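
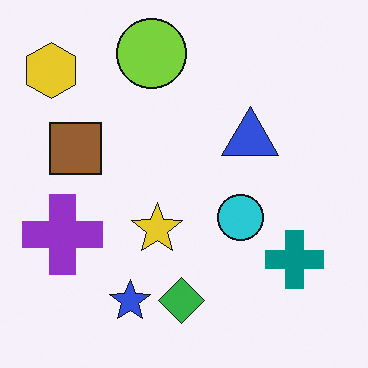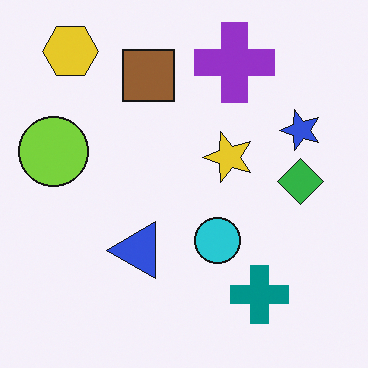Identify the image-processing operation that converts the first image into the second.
The transformation is: transposed (reflected across the top-left ↔ bottom-right diagonal).

Shapes have swapped their row and column positions — what was in the top-right is now in the bottom-left — a diagonal reflection.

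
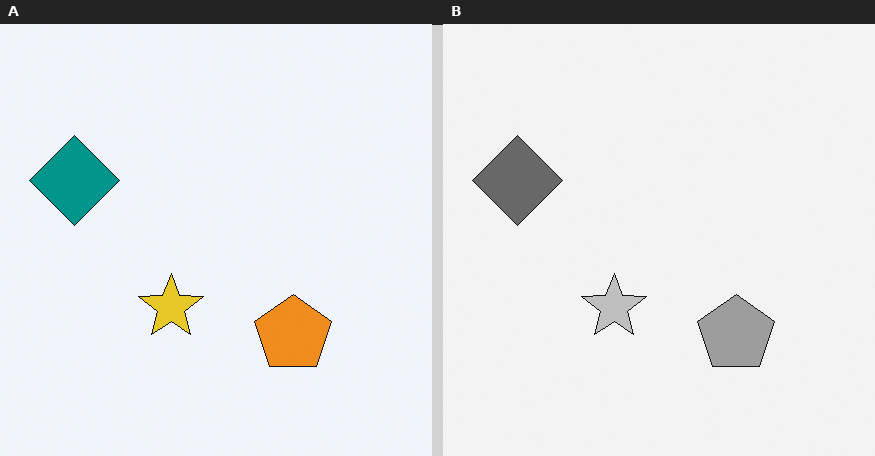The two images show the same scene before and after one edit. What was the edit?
The right (B) image is the left (A) converted to grayscale.

All color is removed — every shape is now a shade of grey.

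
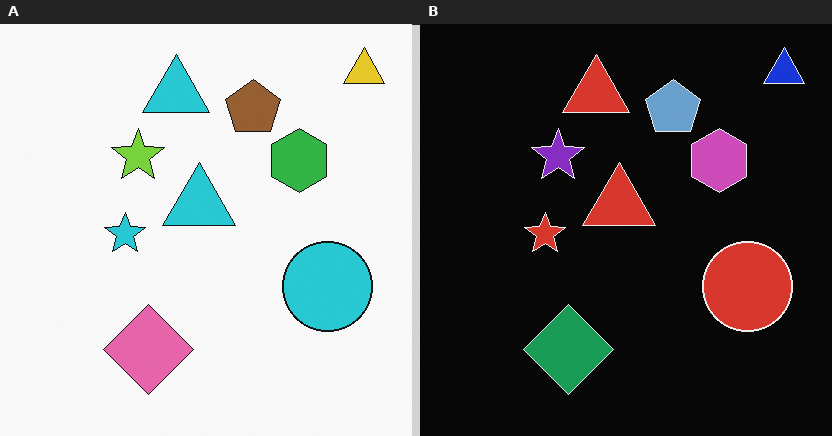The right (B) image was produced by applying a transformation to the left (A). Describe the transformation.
The image was color-inverted (negative).

The light background has become dark and every shape's color is its complement — a photographic negative.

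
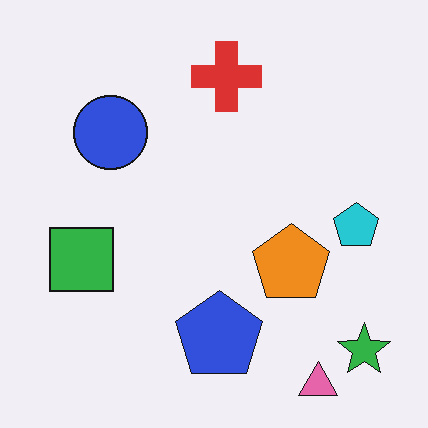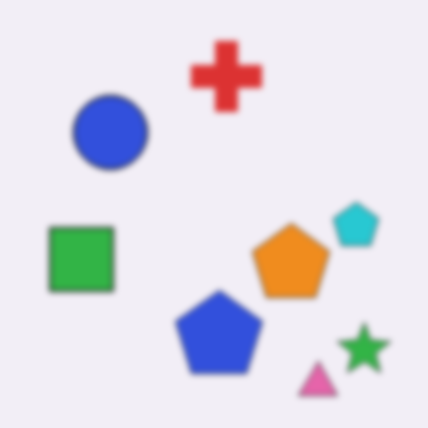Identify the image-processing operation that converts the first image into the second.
The image was moderately blurred.

Shape edges and outlines are uniformly softened across the whole image.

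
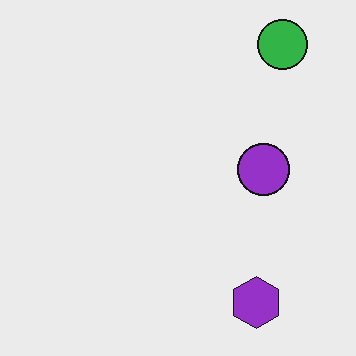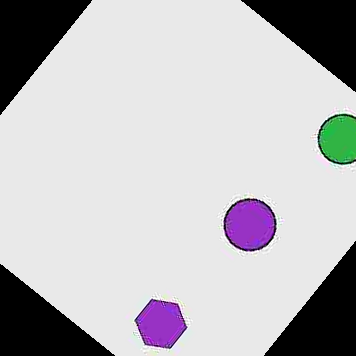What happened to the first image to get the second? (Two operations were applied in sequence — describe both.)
This is the original image degraded with heavy JPEG compression, then rotated clockwise by a large amount — several tens of degrees.

Blocky 8×8 compression artifacts appear around shape edges and the flat background shows ringing — characteristic JPEG degradation. Every shape is tilted by the same angle and the image corners show triangular fill wedges — a whole-image rotation by a non-right angle.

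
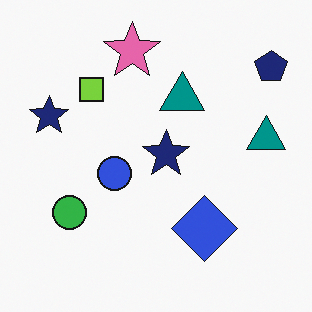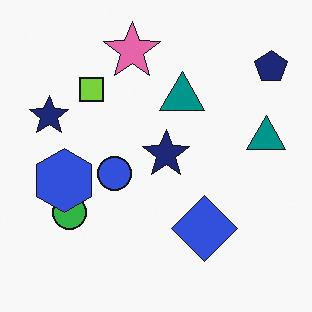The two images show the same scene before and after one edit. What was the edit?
The transformation is: overlaid with an additional blue hexagon.

A blue hexagon appears in the second image that is absent from the first.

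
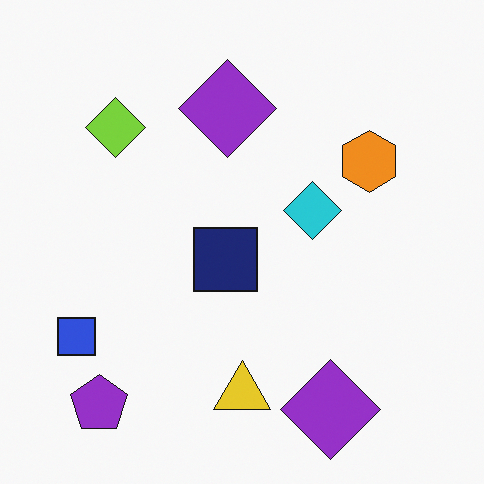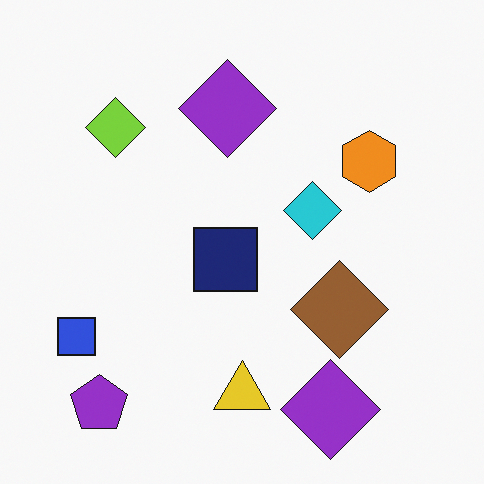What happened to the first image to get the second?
Overlaid with an additional brown diamond.

A brown diamond appears in the second image that is absent from the first.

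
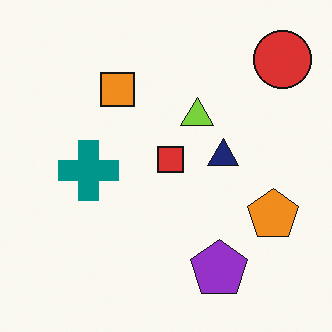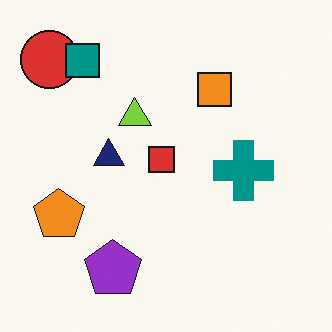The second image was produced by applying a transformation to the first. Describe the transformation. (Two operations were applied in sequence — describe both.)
It was flipped horizontally (left ↔ right), then overlaid with an additional teal square.

The red circle is in the top-right of the first image and the top-left of the second — shapes on opposite sides of the vertical midline have swapped in a mirror flip. A teal square appears in the second image that is absent from the first.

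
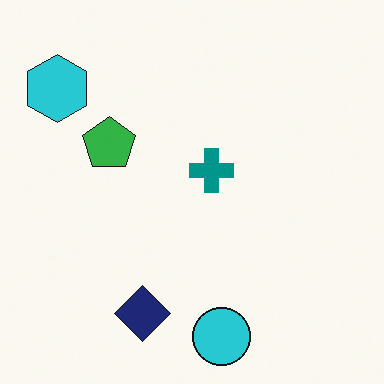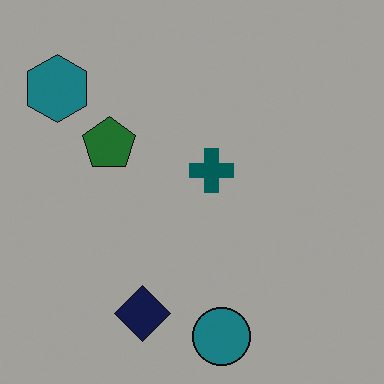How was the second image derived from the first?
The transformation is: darkened a lot.

Every pixel — background and shapes alike — is uniformly darkened.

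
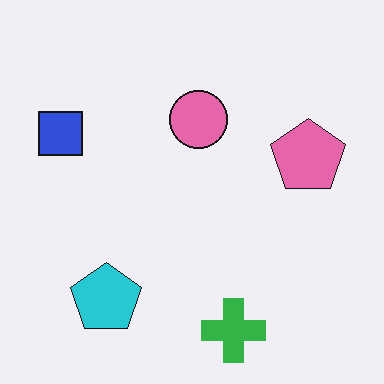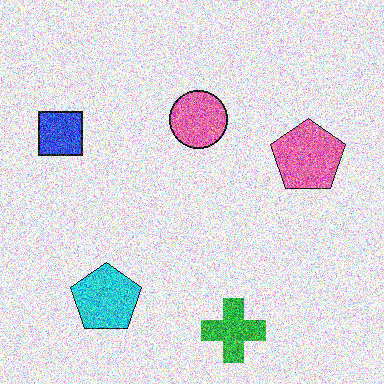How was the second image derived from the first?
This is the original image degraded with heavy additive noise.

Random speckle covers the whole image, including the flat background.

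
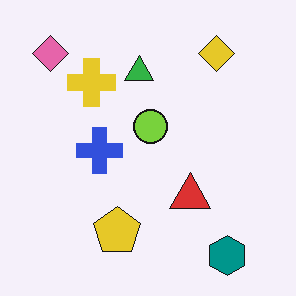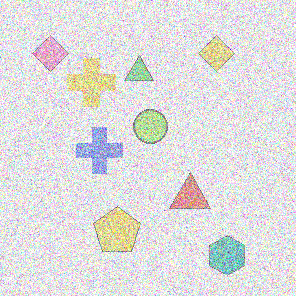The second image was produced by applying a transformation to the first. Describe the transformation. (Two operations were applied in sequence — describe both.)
It was washed out (contrast reduced), then degraded with strong gaussian noise.

Tones are pushed toward mid-grey across the whole image — a global contrast change. Random speckle covers the whole image, including the flat background.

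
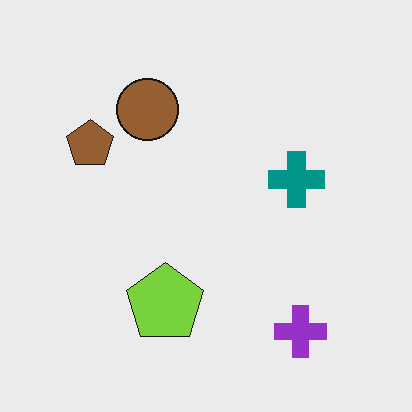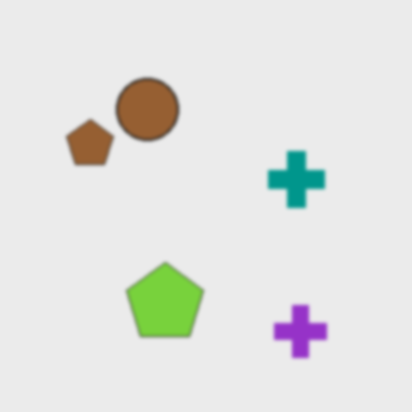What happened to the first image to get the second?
This is the original image lightly blurred.

Shape edges and outlines are uniformly softened across the whole image.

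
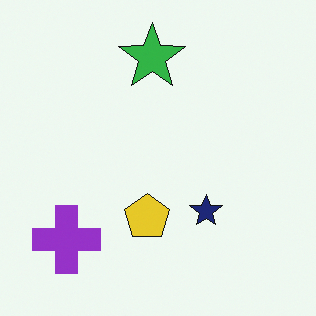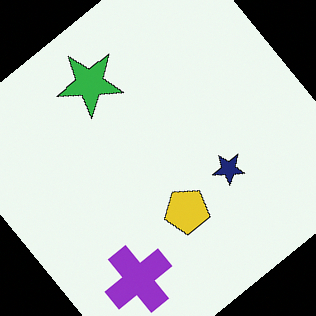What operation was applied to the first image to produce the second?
Rotated counter-clockwise by a large amount — several tens of degrees.

Every shape is tilted by the same angle and the image corners show triangular fill wedges — a whole-image rotation by a non-right angle.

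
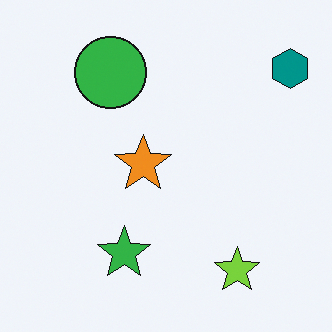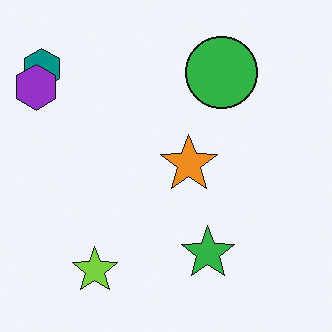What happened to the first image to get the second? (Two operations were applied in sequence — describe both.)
This is the original image flipped horizontally (left ↔ right), then overlaid with an additional purple hexagon.

The teal hexagon is in the top-right of the first image and the top-left of the second — shapes on opposite sides of the vertical midline have swapped in a mirror flip. A purple hexagon appears in the second image that is absent from the first.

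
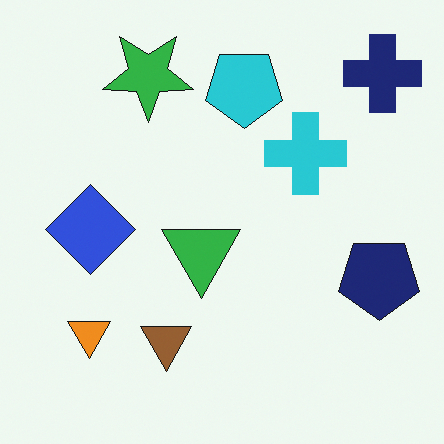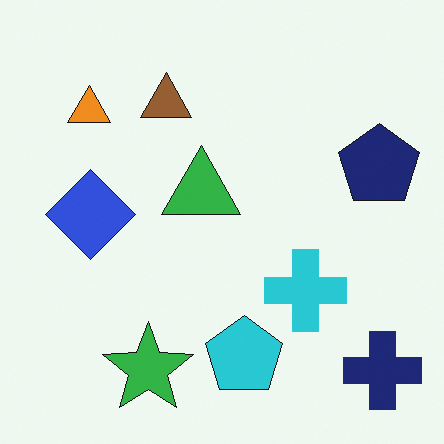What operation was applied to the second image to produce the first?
It was flipped vertically (top ↔ bottom).

The navy cross is in the bottom-right of the second image and the top-right of the first — shapes on opposite sides of the horizontal midline have swapped in a mirror flip.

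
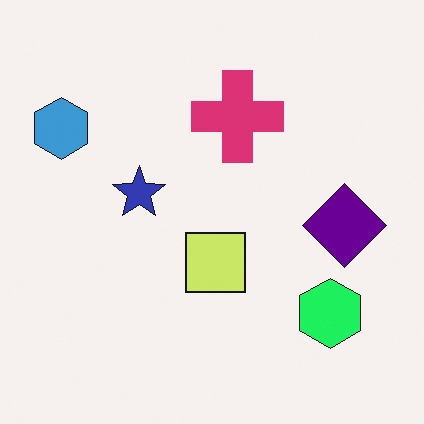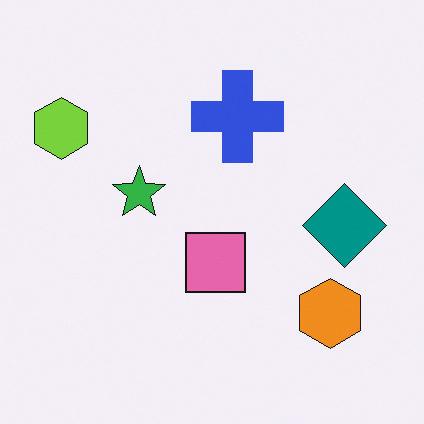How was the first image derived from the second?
This is the original image hue-shifted by a moderate amount.

Every shape's color has rotated by the same amount around the hue wheel — a uniform hue shift.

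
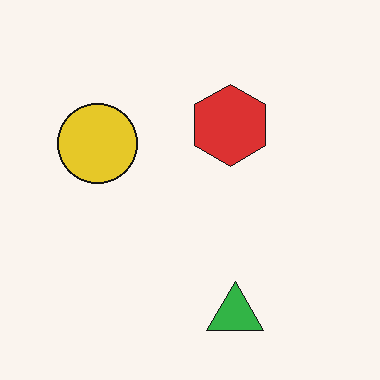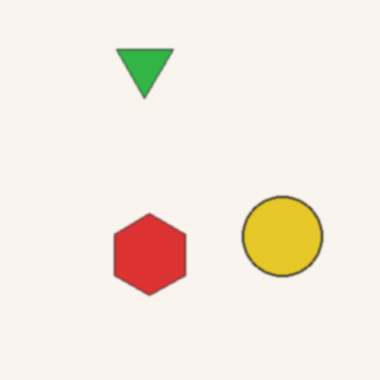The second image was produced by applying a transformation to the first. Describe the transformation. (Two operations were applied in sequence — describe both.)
This is the original image rotated 180°, then lightly blurred.

The green triangle sits in the bottom of the first image and the top of the second — consistent with a whole-image 180° rotation. Shape edges and outlines are uniformly softened across the whole image.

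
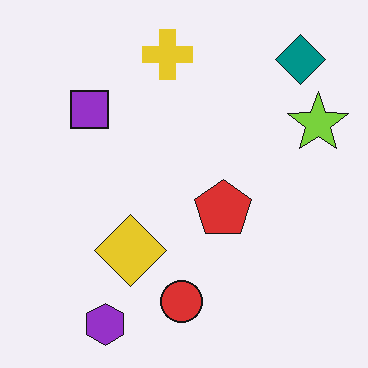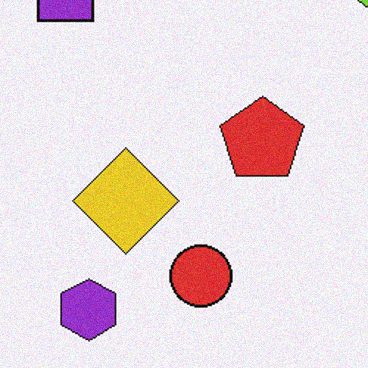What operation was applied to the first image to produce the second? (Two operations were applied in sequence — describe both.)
The image was cropped slightly and scaled back up, then degraded with a light layer of grain.

The visible shapes are larger and the field of view is narrower; shapes near the original edges may be partly or wholly outside the frame — a crop-and-rescale. Random speckle covers the whole image, including the flat background.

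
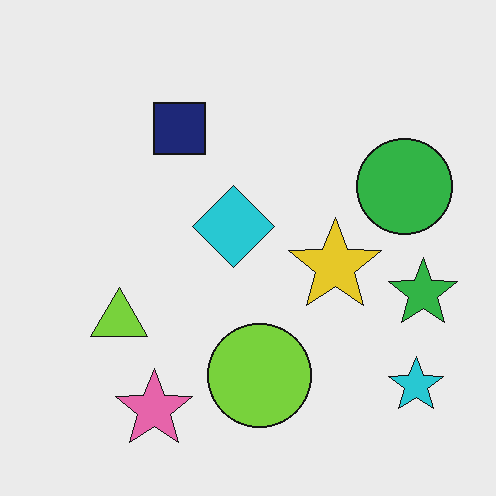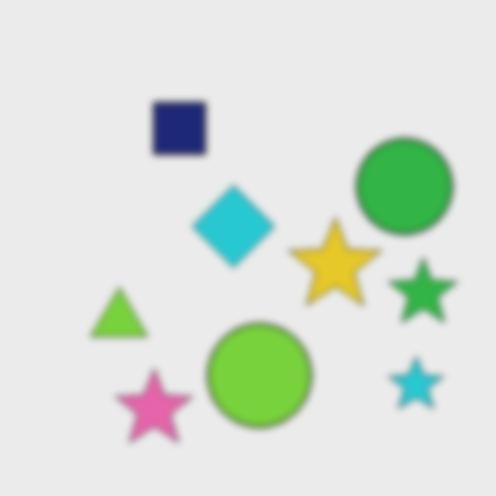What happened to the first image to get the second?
Moderately blurred.

Shape edges and outlines are uniformly softened across the whole image.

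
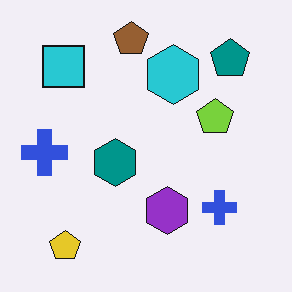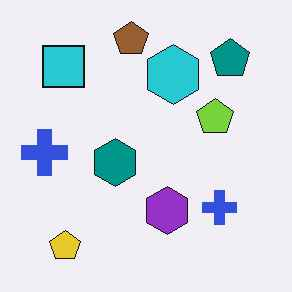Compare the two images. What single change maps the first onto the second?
This is the original image JPEG-compressed with visible artifacts.

Blocky 8×8 compression artifacts appear around shape edges and the flat background shows ringing — characteristic JPEG degradation.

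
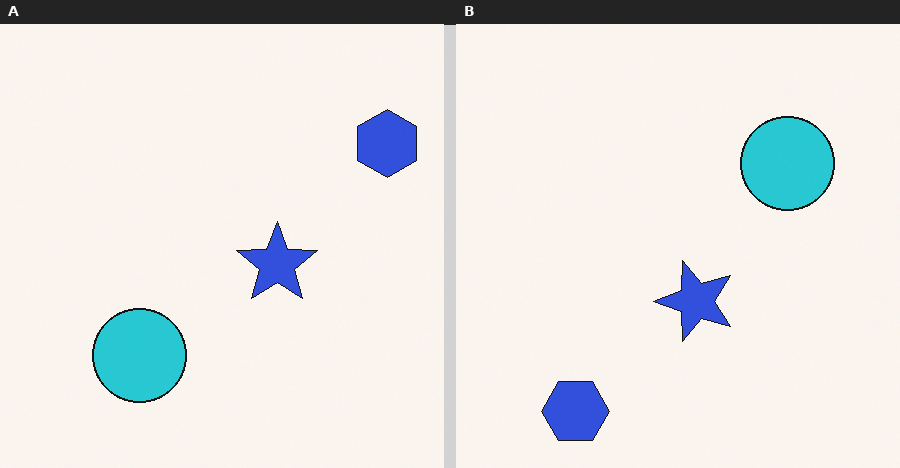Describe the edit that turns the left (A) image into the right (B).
It was transposed (reflected across the top-left ↔ bottom-right diagonal).

Shapes have swapped their row and column positions — what was in the top-right is now in the bottom-left — a diagonal reflection.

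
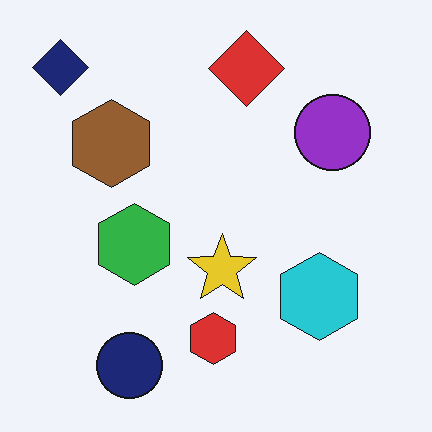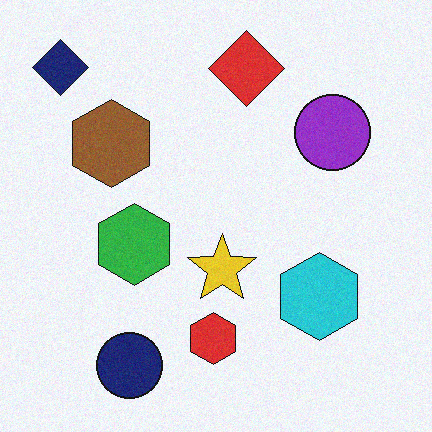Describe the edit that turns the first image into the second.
Degraded with a light layer of grain.

Random speckle covers the whole image, including the flat background.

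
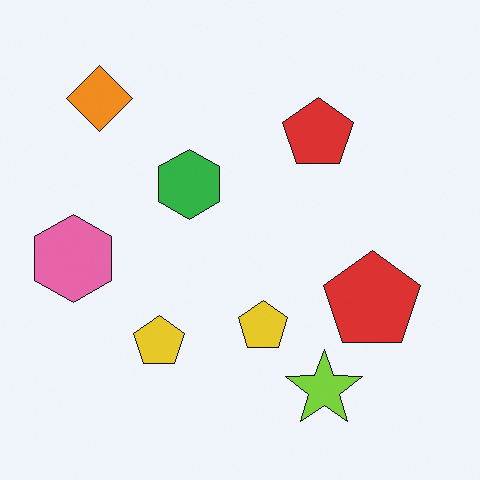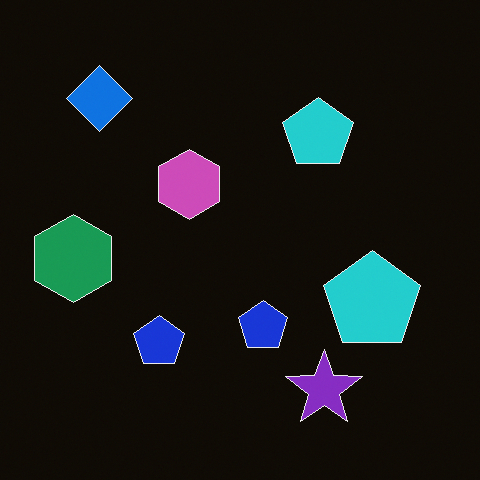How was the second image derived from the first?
Color-inverted (negative).

The light background has become dark and every shape's color is its complement — a photographic negative.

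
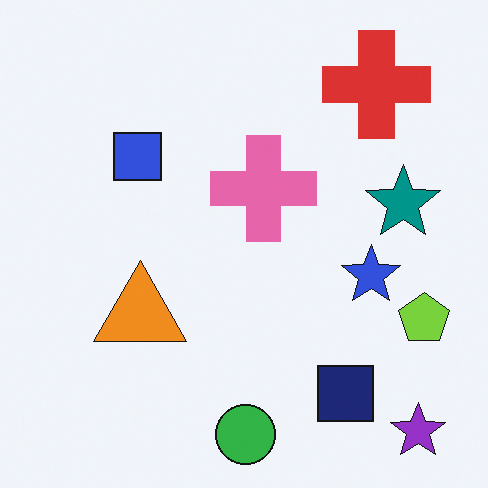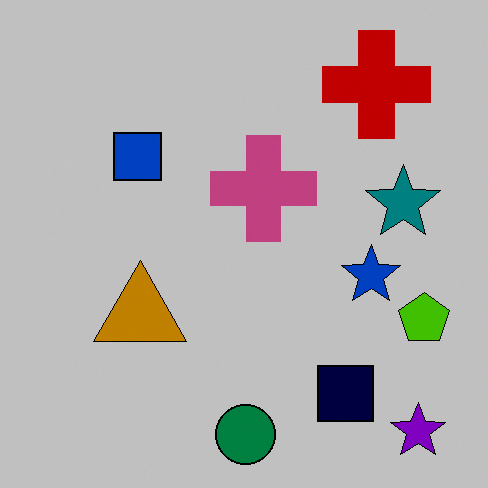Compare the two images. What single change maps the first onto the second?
It was heavily posterized to just a handful of flat colors.

Each flat color has snapped to a coarser quantized level — most visibly, the near-white background has dropped to a flat grey.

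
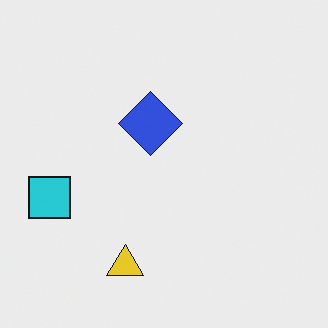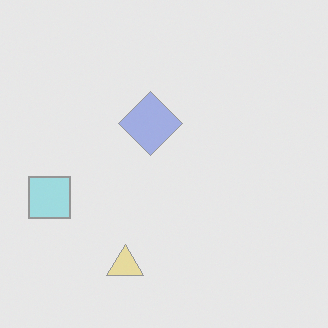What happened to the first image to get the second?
This is the original image washed out (contrast reduced).

Tones are pushed toward mid-grey across the whole image — a global contrast change.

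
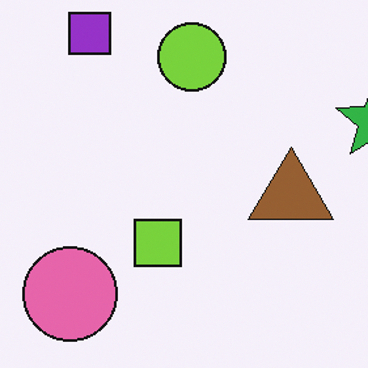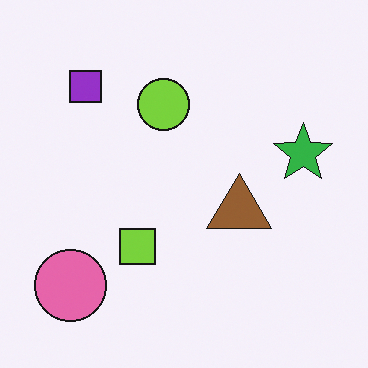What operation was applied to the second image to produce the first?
Cropped to a modestly smaller region and rescaled.

The visible shapes are larger and the field of view is narrower; shapes near the original edges may be partly or wholly outside the frame — a crop-and-rescale.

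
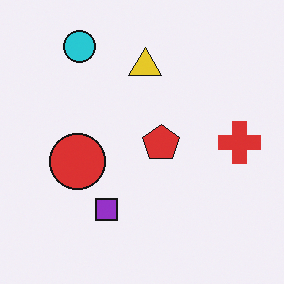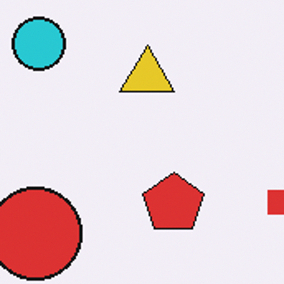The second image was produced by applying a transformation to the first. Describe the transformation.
The image was cropped tightly and scaled back up.

The visible shapes are larger and the field of view is narrower; shapes near the original edges may be partly or wholly outside the frame — a crop-and-rescale.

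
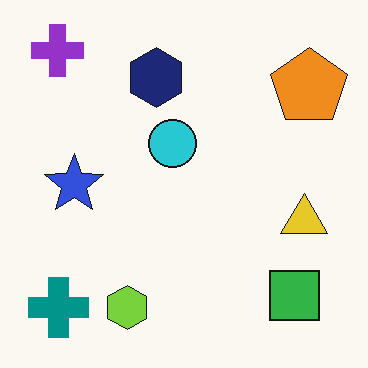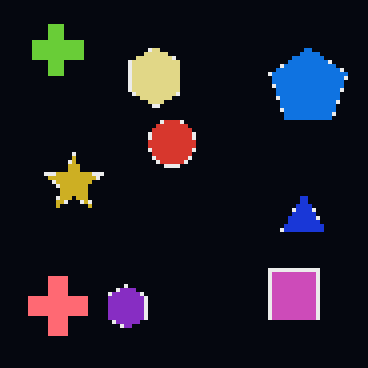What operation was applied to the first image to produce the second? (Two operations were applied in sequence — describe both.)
The transformation is: color-inverted (negative), then mildly pixelated.

The light background has become dark and every shape's color is its complement — a photographic negative. Shapes are reduced to large square blocks; fine edges and outlines are lost — a downscale-then-upscale (mosaic) effect.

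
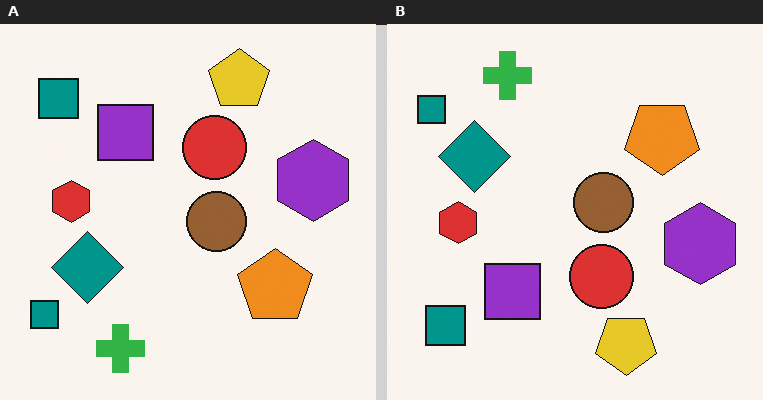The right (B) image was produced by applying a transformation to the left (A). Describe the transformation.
The image was flipped vertically (top ↔ bottom).

The green cross is in the bottom-left of the left (A) image and the top-left of the right (B) — shapes on opposite sides of the horizontal midline have swapped in a mirror flip.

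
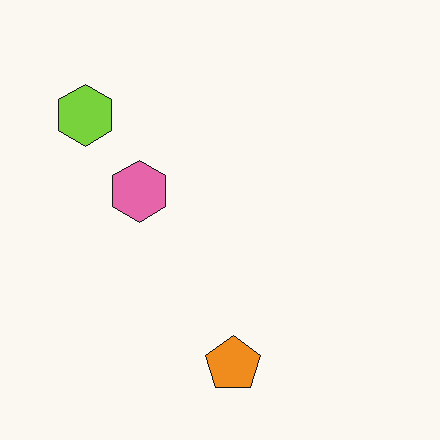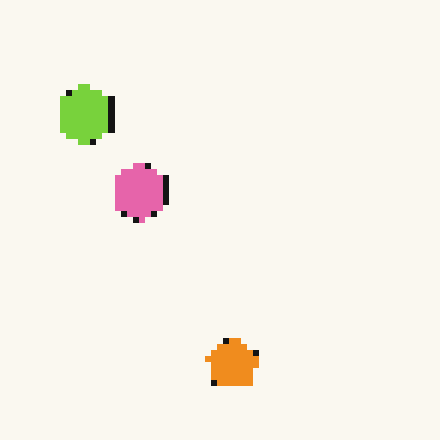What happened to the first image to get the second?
This is the original image moderately pixelated.

Shapes are reduced to large square blocks; fine edges and outlines are lost — a downscale-then-upscale (mosaic) effect.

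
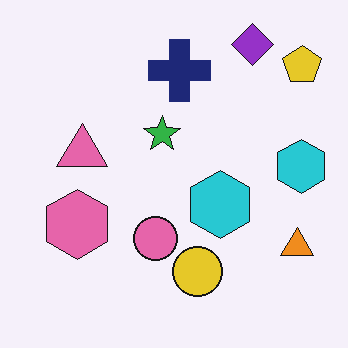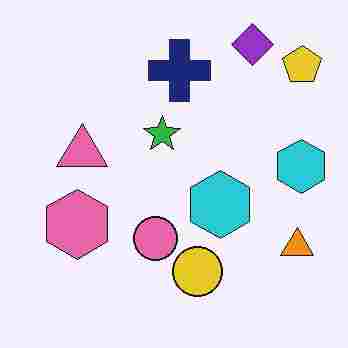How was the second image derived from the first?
Degraded with heavy JPEG compression.

Blocky 8×8 compression artifacts appear around shape edges and the flat background shows ringing — characteristic JPEG degradation.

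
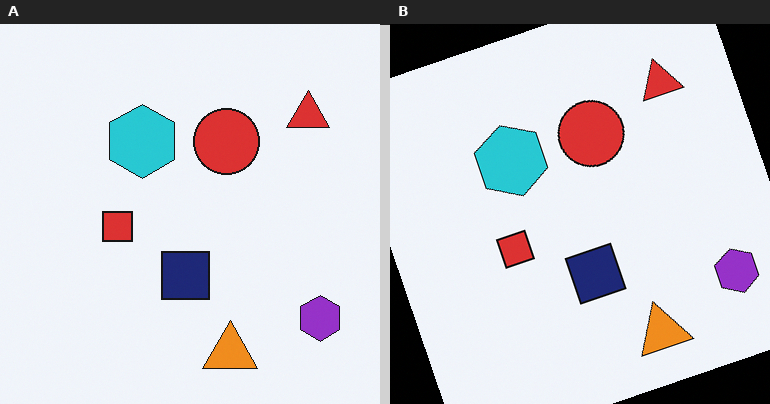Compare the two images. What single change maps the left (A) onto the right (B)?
The image was rotated counter-clockwise by a clearly visible amount.

Every shape is tilted by the same angle and the image corners show triangular fill wedges — a whole-image rotation by a non-right angle.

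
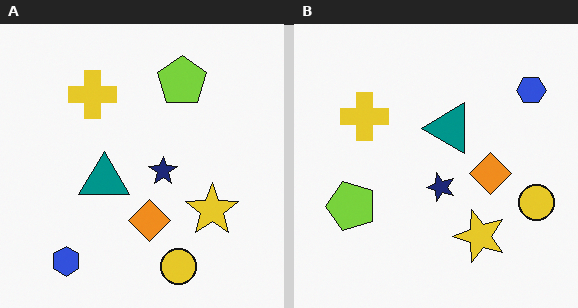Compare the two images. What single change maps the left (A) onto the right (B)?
It was transposed (reflected across the top-left ↔ bottom-right diagonal).

Shapes have swapped their row and column positions — what was in the top-right is now in the bottom-left — a diagonal reflection.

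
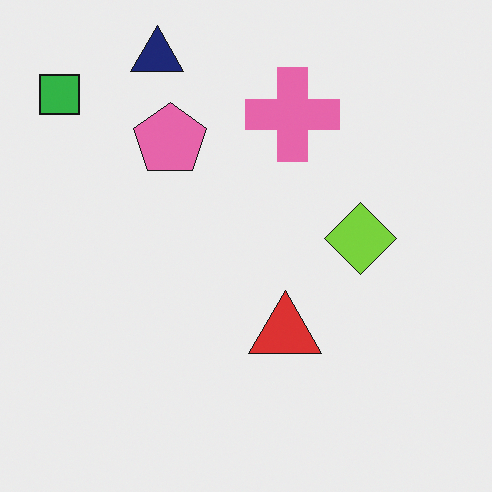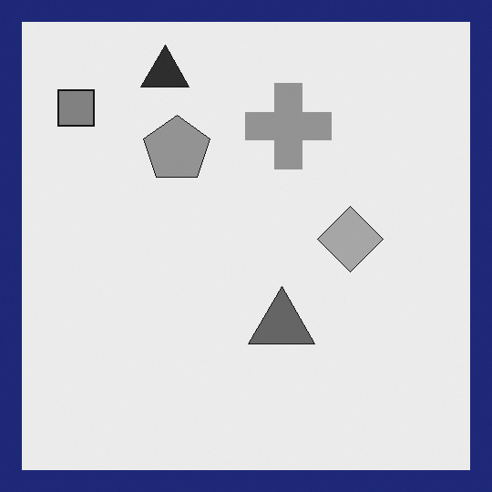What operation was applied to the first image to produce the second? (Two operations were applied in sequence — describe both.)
Converted to grayscale, then framed with a navy border.

All color is removed — every shape is now a shade of grey. A solid navy frame runs around the edge of the second image, with the content slightly shrunk inside it.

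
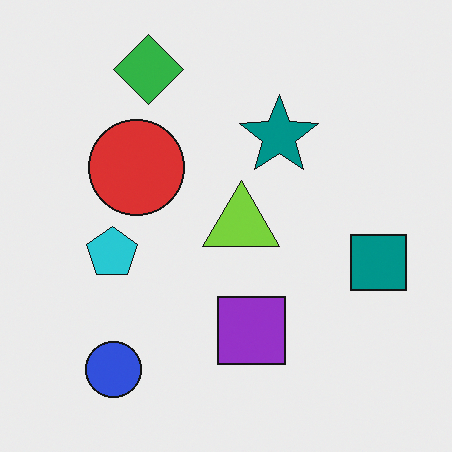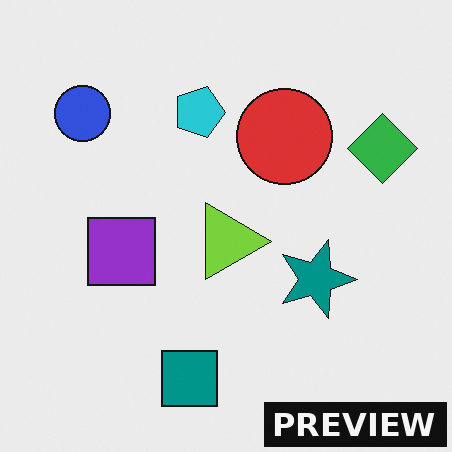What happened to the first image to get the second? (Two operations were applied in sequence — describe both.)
This is the original image rotated 90° clockwise, then watermarked with the text "PREVIEW" in the lower-right corner.

The blue circle sits in the bottom-left of the first image and the top-left of the second — consistent with a whole-image 90° clockwise rotation. A dark label reading "PREVIEW" appears in the lower-right corner.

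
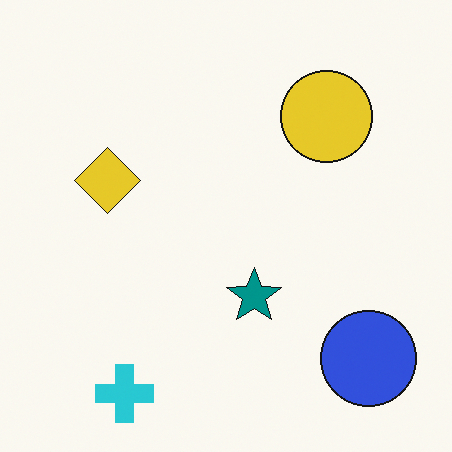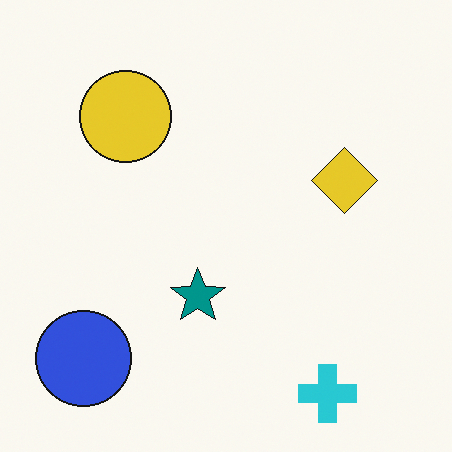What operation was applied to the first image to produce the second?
The second image is the first flipped horizontally (left ↔ right).

The blue circle is in the bottom-right of the first image and the bottom-left of the second — shapes on opposite sides of the vertical midline have swapped in a mirror flip.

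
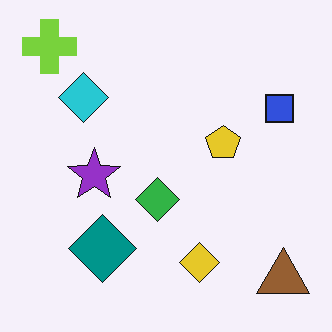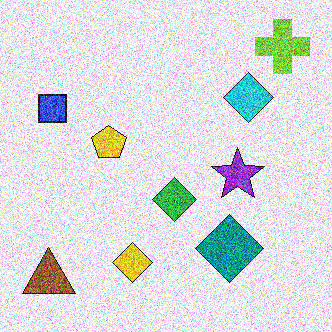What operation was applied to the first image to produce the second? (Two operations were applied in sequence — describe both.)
Degraded with a thick layer of grain, then flipped horizontally (left ↔ right).

Random speckle covers the whole image, including the flat background. The lime cross is in the top-left of the first image and the top-right of the second — shapes on opposite sides of the vertical midline have swapped in a mirror flip.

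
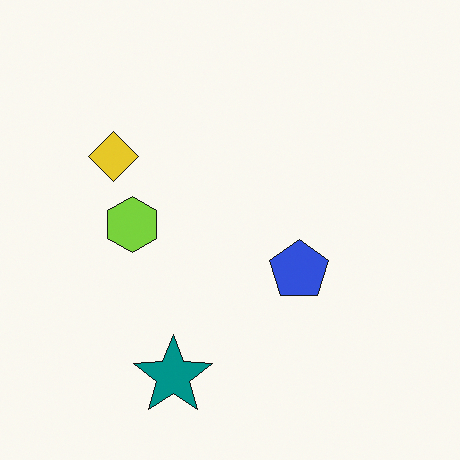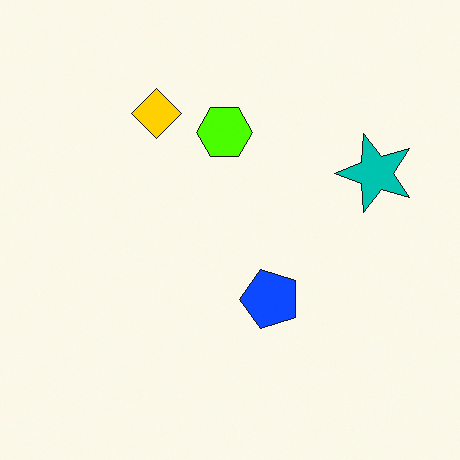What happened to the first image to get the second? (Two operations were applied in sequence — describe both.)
The image was made much more vivid (saturation change), then transposed (reflected across the top-left ↔ bottom-right diagonal).

All colors are more vivid — a global saturation change. Shapes have swapped their row and column positions — what was in the top-right is now in the bottom-left — a diagonal reflection.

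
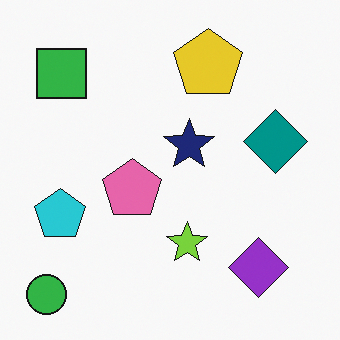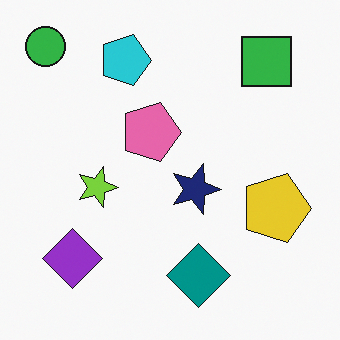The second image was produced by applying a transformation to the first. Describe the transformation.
The transformation is: rotated 90° clockwise.

The green circle sits in the bottom-left of the first image and the top-left of the second — consistent with a whole-image 90° clockwise rotation.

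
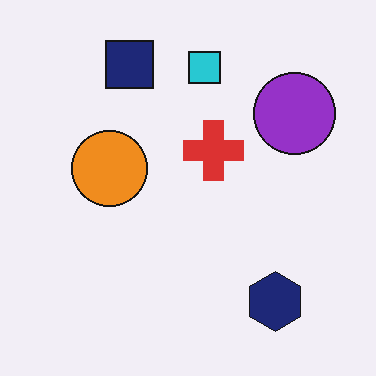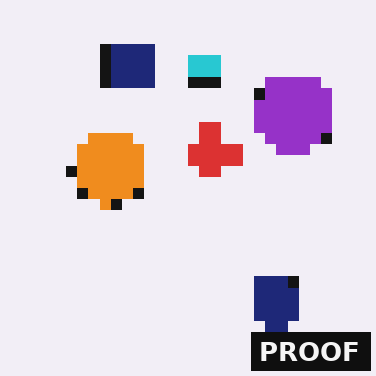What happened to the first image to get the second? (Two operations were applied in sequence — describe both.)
The second image is the first heavily pixelated into large blocks, then watermarked with the text "PROOF" in the lower-right corner.

Shapes are reduced to large square blocks; fine edges and outlines are lost — a downscale-then-upscale (mosaic) effect. A dark label reading "PROOF" appears in the lower-right corner.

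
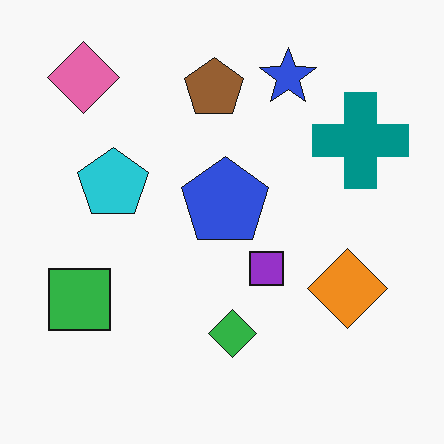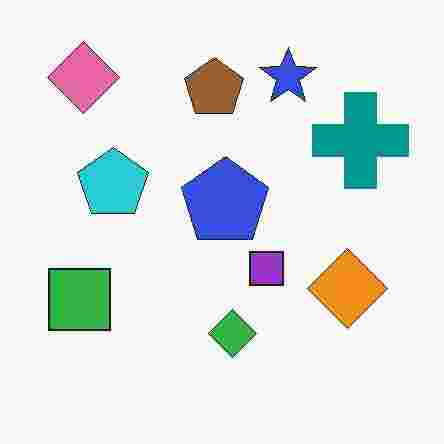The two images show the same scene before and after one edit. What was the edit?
The second image is the first heavily JPEG-compressed with obvious blocking artifacts.

Blocky 8×8 compression artifacts appear around shape edges and the flat background shows ringing — characteristic JPEG degradation.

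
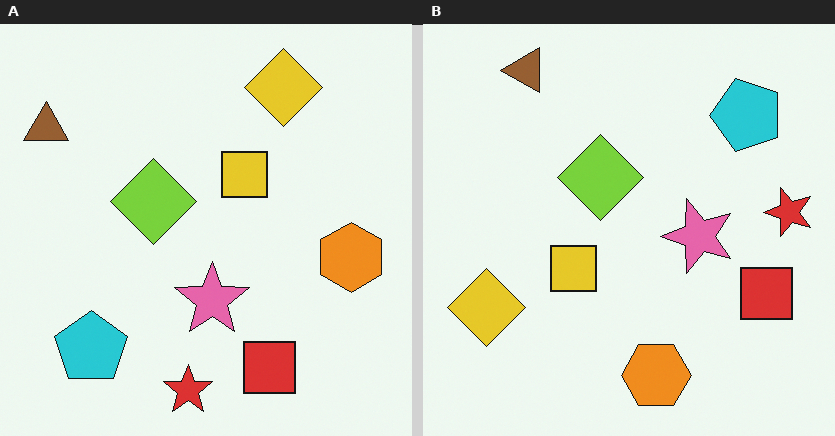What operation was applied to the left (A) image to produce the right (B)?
It was transposed (reflected across the top-left ↔ bottom-right diagonal).

Shapes have swapped their row and column positions — what was in the top-right is now in the bottom-left — a diagonal reflection.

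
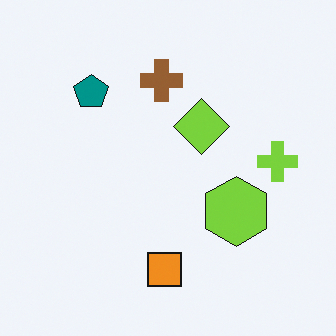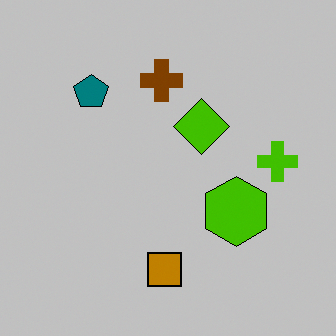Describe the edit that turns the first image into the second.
The second image is the first heavily posterized to just a handful of flat colors.

Each flat color has snapped to a coarser quantized level — most visibly, the near-white background has dropped to a flat grey.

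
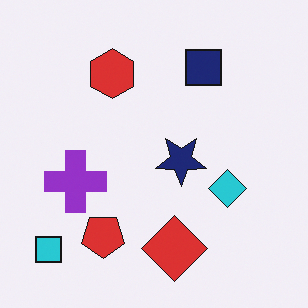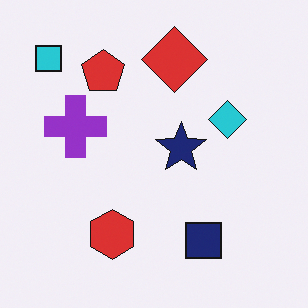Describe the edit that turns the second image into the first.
The image was flipped vertically (top ↔ bottom).

The cyan square is in the top-left of the second image and the bottom-left of the first — shapes on opposite sides of the horizontal midline have swapped in a mirror flip.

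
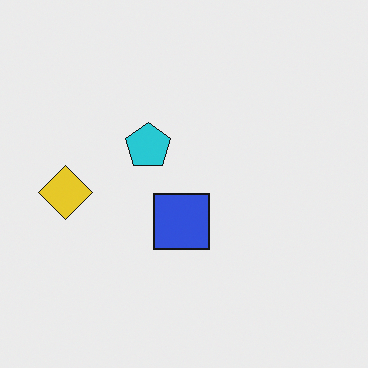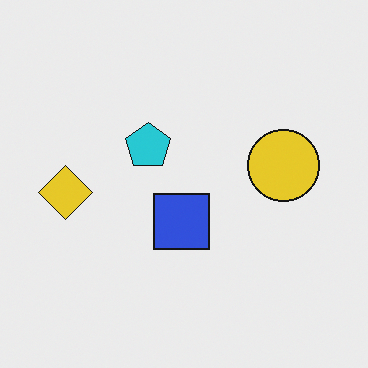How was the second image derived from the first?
The second image is the first overlaid with an additional yellow circle.

A yellow circle appears in the second image that is absent from the first.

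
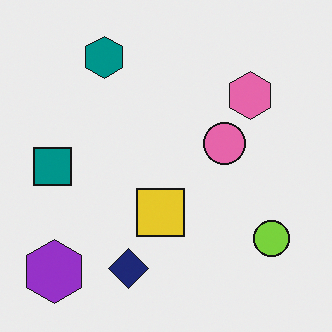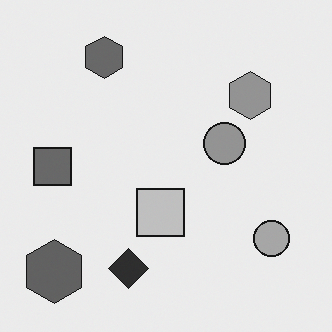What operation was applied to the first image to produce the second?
It was converted to grayscale.

All color is removed — every shape is now a shade of grey.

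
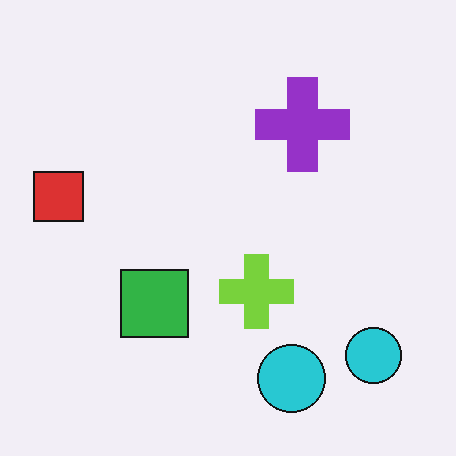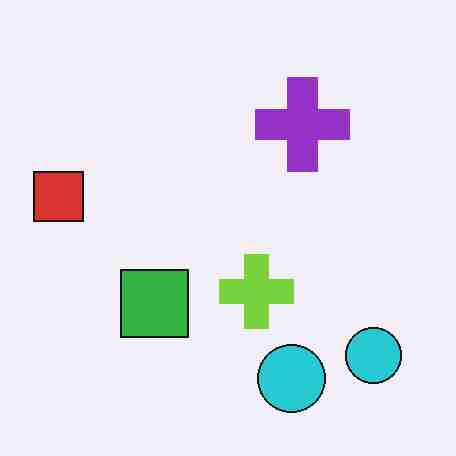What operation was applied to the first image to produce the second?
It was heavily JPEG-compressed with obvious blocking artifacts.

Blocky 8×8 compression artifacts appear around shape edges and the flat background shows ringing — characteristic JPEG degradation.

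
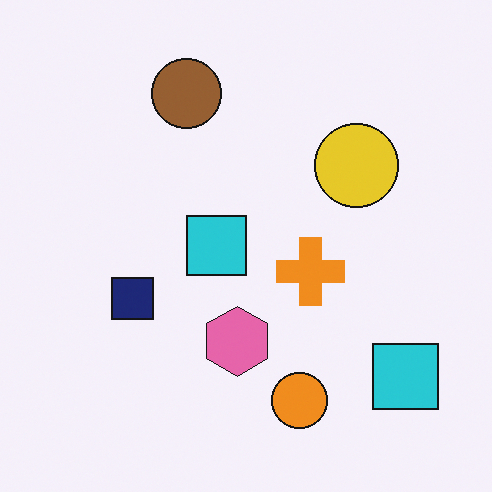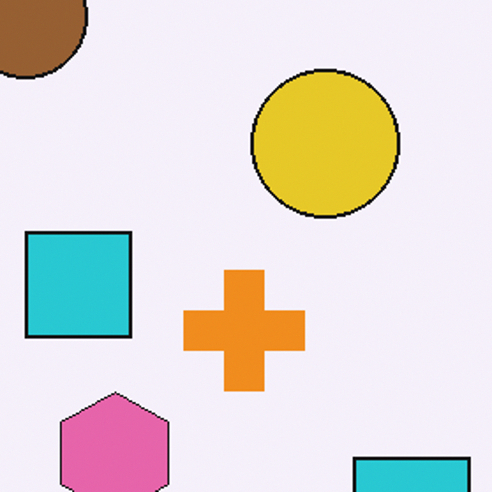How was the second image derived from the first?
The second image is the first cropped to a noticeably smaller region and rescaled.

The visible shapes are larger and the field of view is narrower; shapes near the original edges may be partly or wholly outside the frame — a crop-and-rescale.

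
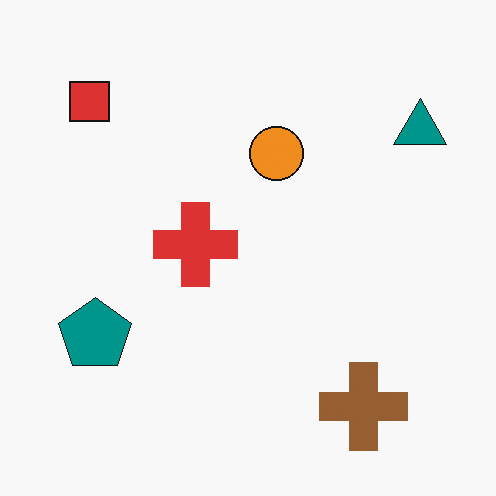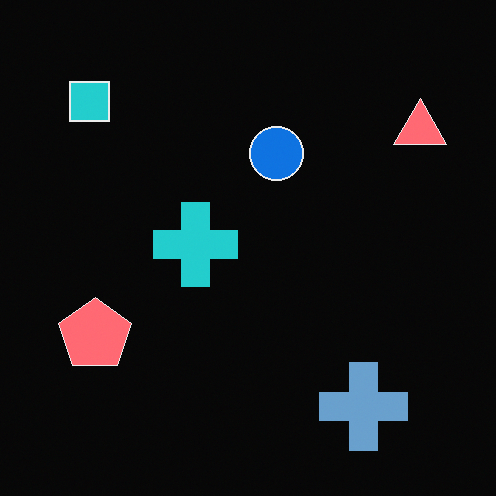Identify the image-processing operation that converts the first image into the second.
The transformation is: color-inverted (negative).

The light background has become dark and every shape's color is its complement — a photographic negative.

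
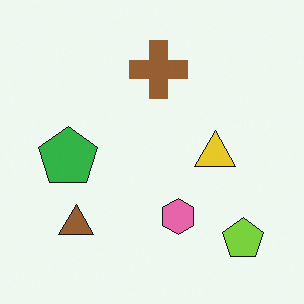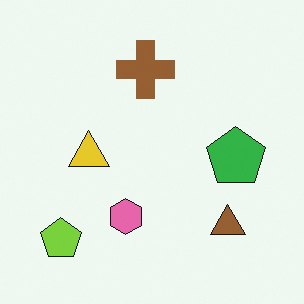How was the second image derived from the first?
It was flipped horizontally (left ↔ right).

The lime pentagon is in the bottom-right of the first image and the bottom-left of the second — shapes on opposite sides of the vertical midline have swapped in a mirror flip.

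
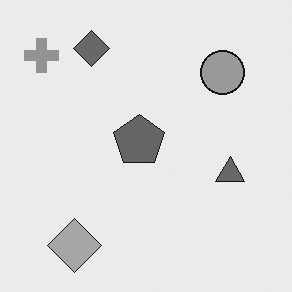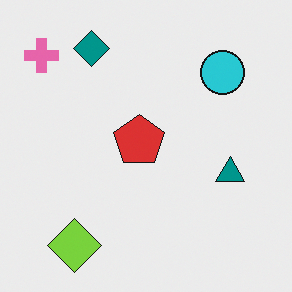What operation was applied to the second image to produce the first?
This is the original image converted to grayscale.

All color is removed — every shape is now a shade of grey.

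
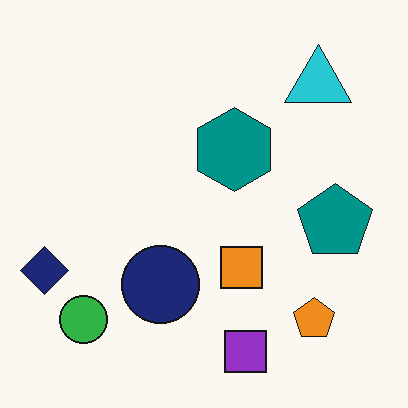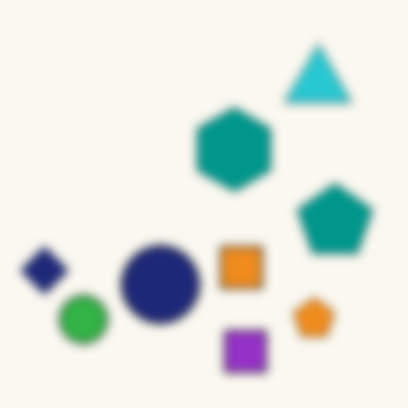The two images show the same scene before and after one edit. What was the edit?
It was moderately blurred.

Shape edges and outlines are uniformly softened across the whole image.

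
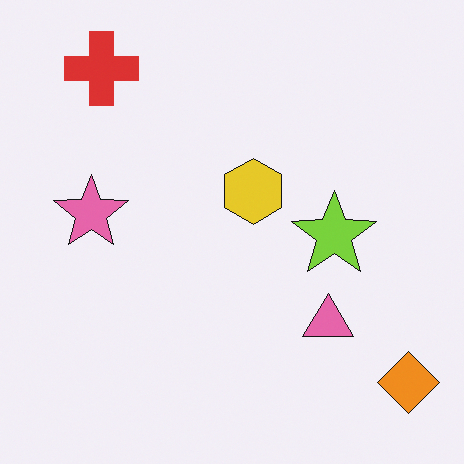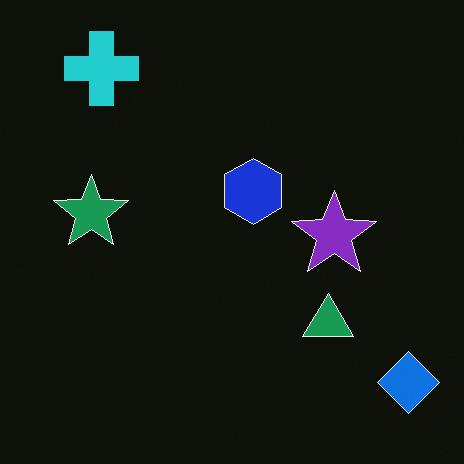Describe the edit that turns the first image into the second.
Color-inverted (negative).

The light background has become dark and every shape's color is its complement — a photographic negative.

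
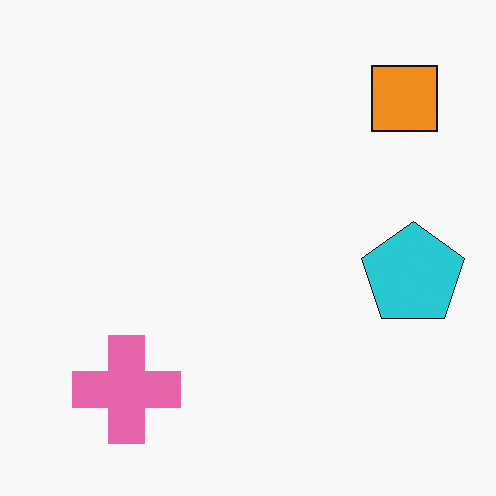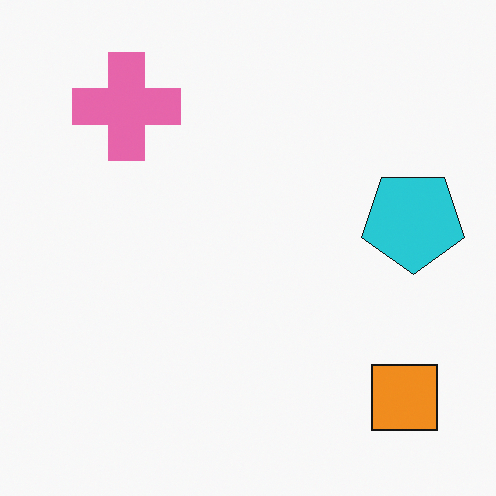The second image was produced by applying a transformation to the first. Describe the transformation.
Flipped vertically (top ↔ bottom).

The orange square is in the top-right of the first image and the bottom-right of the second — shapes on opposite sides of the horizontal midline have swapped in a mirror flip.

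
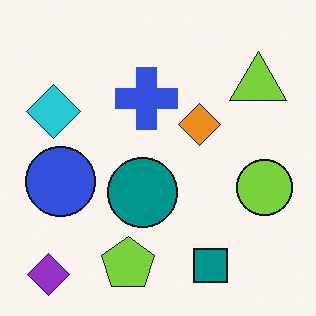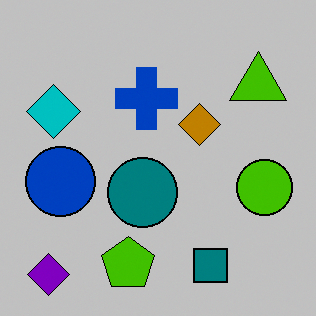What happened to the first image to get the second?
Aggressively posterized.

Each flat color has snapped to a coarser quantized level — most visibly, the near-white background has dropped to a flat grey.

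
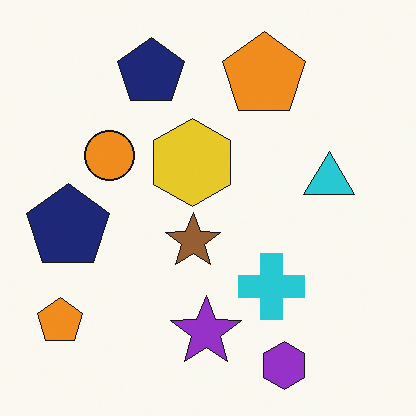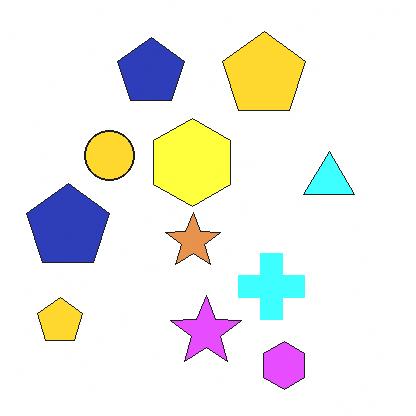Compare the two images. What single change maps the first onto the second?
Noticeably brightened.

Every pixel — background and shapes alike — is uniformly brightened.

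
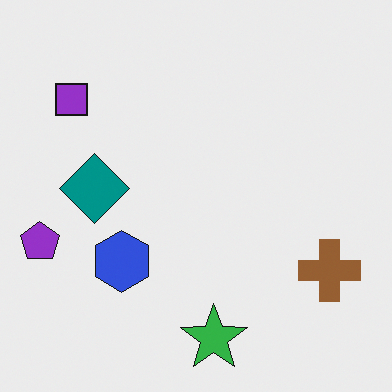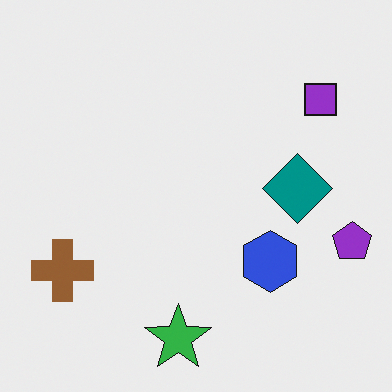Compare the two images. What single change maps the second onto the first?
It was flipped horizontally (left ↔ right).

The purple pentagon is in the right of the second image and the left of the first — shapes on opposite sides of the vertical midline have swapped in a mirror flip.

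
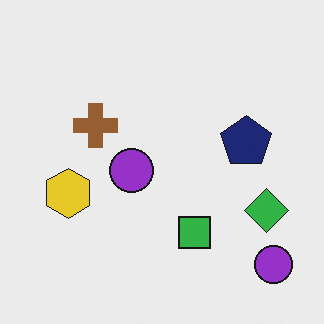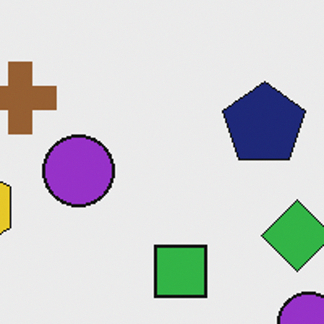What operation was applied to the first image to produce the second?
Cropped to a noticeably smaller region and rescaled.

The visible shapes are larger and the field of view is narrower; shapes near the original edges may be partly or wholly outside the frame — a crop-and-rescale.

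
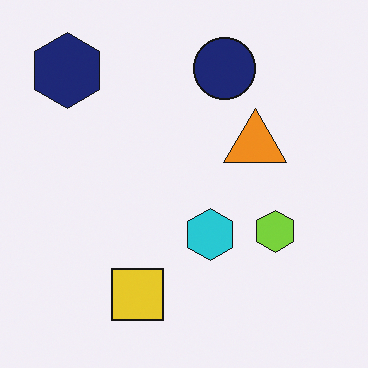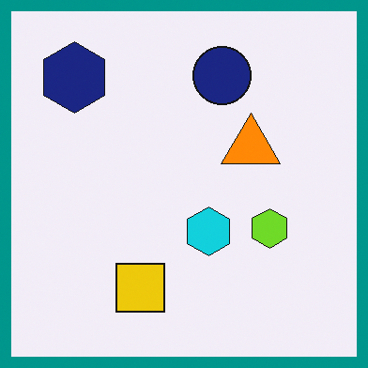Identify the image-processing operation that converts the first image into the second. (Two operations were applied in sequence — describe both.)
This is the original image slightly oversaturated, then framed with a teal border.

All colors are more vivid — a global saturation change. A solid teal frame runs around the edge of the second image, with the content slightly shrunk inside it.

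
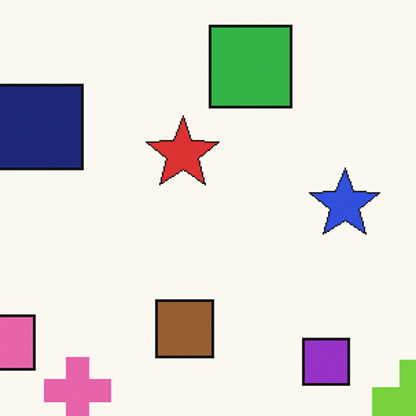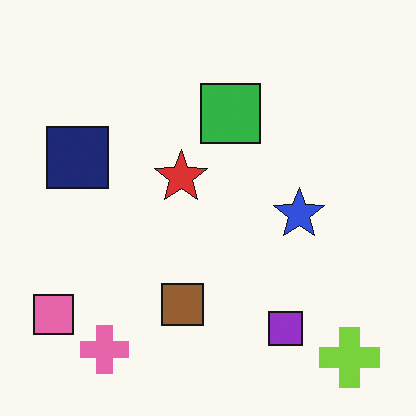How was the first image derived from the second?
The first image is the second cropped slightly and scaled back up.

The visible shapes are larger and the field of view is narrower; shapes near the original edges may be partly or wholly outside the frame — a crop-and-rescale.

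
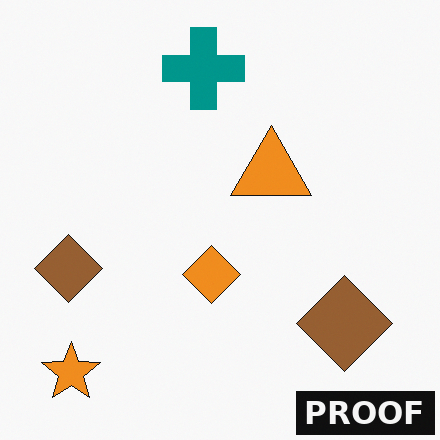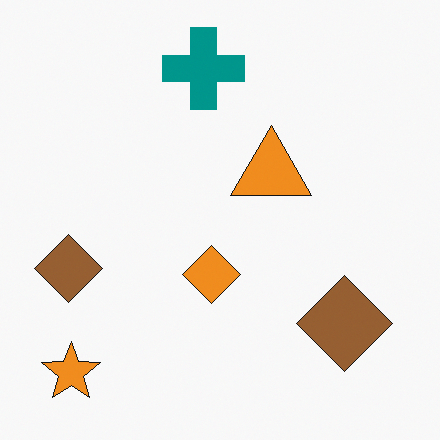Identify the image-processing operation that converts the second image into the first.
Watermarked with the text "PROOF" in the lower-right corner.

A dark label reading "PROOF" appears in the lower-right corner.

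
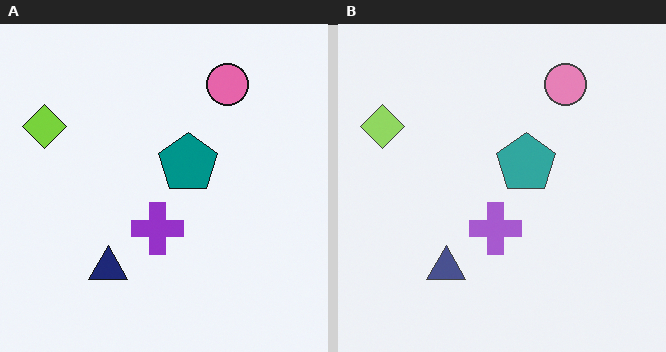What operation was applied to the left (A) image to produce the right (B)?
The right (B) image is the left (A) given slightly reduced contrast.

Tones are pushed toward mid-grey across the whole image — a global contrast change.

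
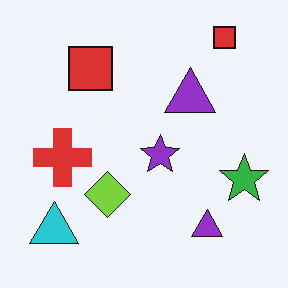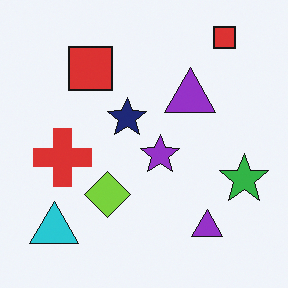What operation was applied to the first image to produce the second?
Overlaid with an additional navy star.

A navy star appears in the second image that is absent from the first.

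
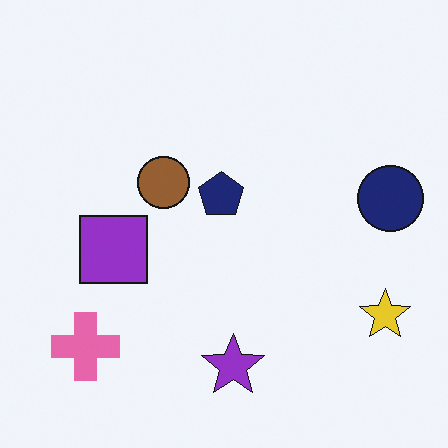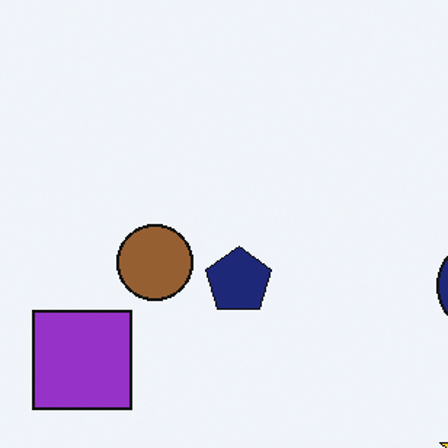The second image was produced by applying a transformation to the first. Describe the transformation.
The image was cropped slightly and scaled back up.

The visible shapes are larger and the field of view is narrower; shapes near the original edges may be partly or wholly outside the frame — a crop-and-rescale.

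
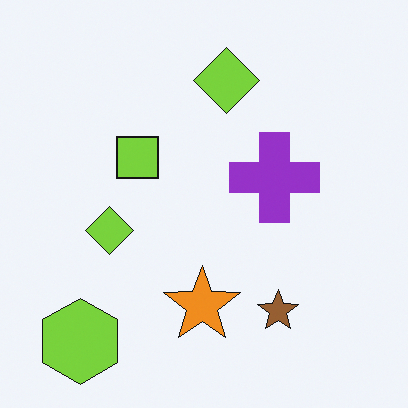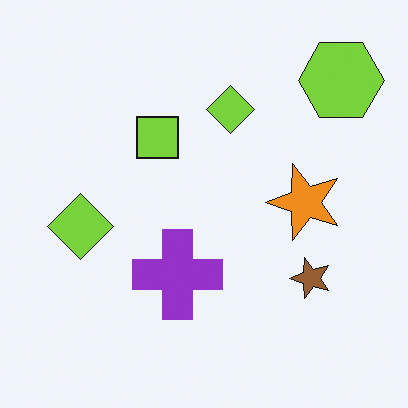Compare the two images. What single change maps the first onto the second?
It was transposed (reflected across the top-left ↔ bottom-right diagonal).

Shapes have swapped their row and column positions — what was in the top-right is now in the bottom-left — a diagonal reflection.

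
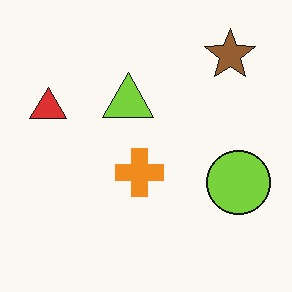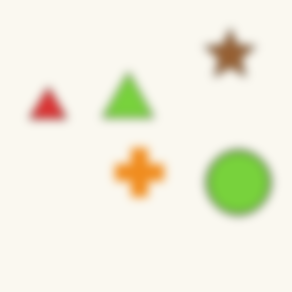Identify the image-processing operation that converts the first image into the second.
The second image is the first moderately blurred.

Shape edges and outlines are uniformly softened across the whole image.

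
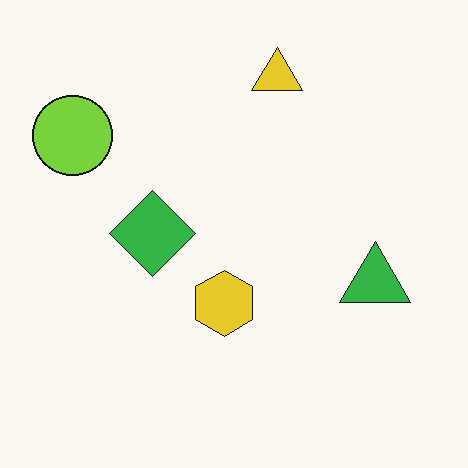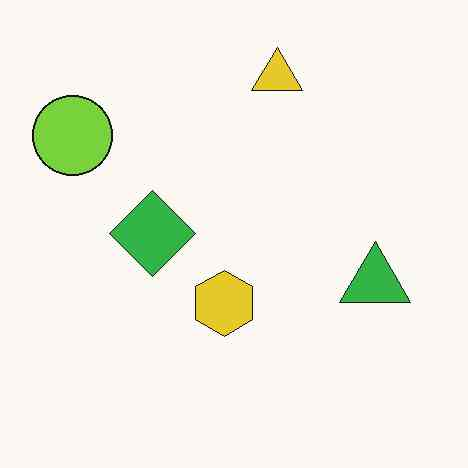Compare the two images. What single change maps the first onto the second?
The transformation is: given moderate JPEG compression.

Blocky 8×8 compression artifacts appear around shape edges and the flat background shows ringing — characteristic JPEG degradation.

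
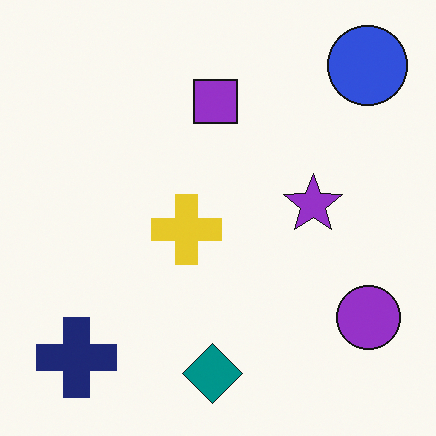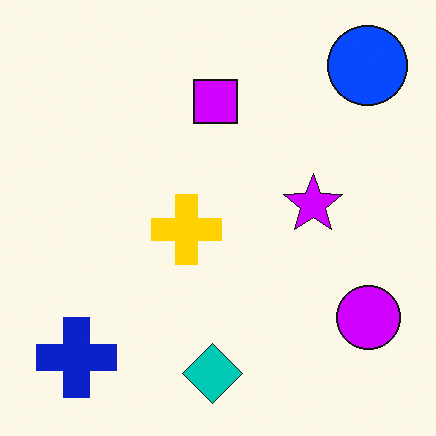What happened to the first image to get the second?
The transformation is: heavily oversaturated.

All colors are more vivid — a global saturation change.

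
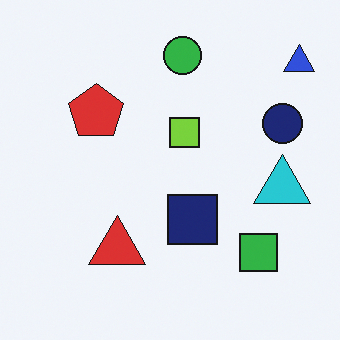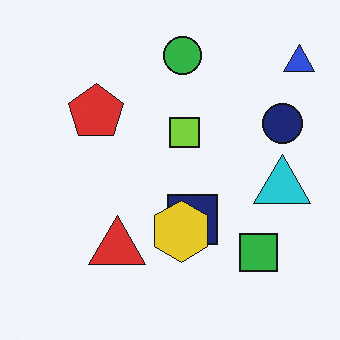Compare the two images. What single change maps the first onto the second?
The image was overlaid with an additional yellow hexagon.

A yellow hexagon appears in the second image that is absent from the first.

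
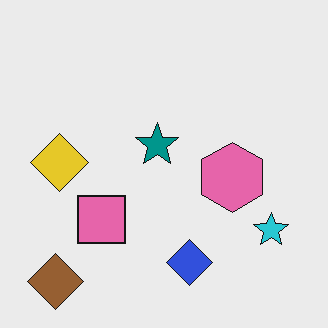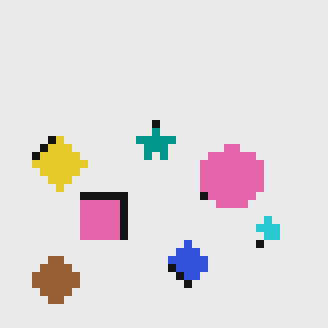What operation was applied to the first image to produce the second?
Pixelated into visible square blocks.

Shapes are reduced to large square blocks; fine edges and outlines are lost — a downscale-then-upscale (mosaic) effect.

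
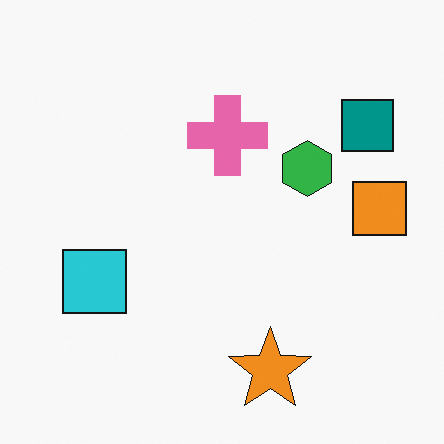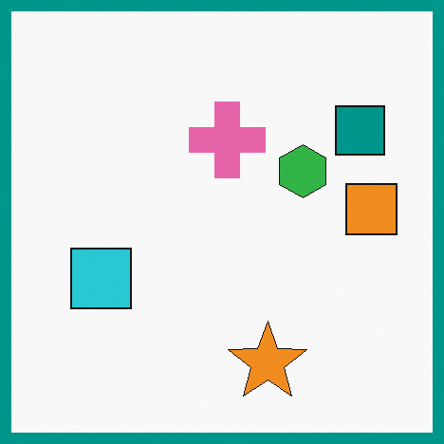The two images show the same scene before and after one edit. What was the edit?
Framed with a teal border.

A solid teal frame runs around the edge of the second image, with the content slightly shrunk inside it.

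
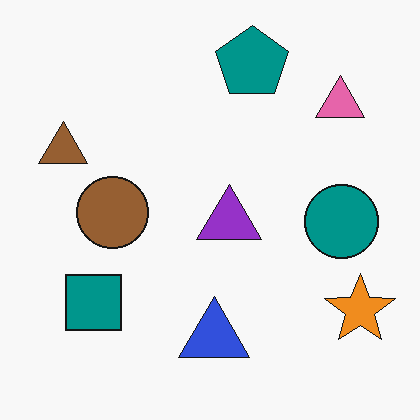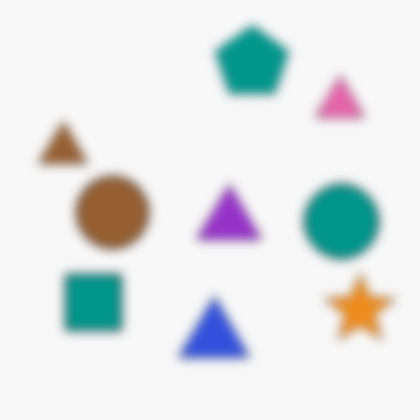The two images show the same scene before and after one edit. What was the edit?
Strongly gaussian-blurred.

Shape edges and outlines are uniformly softened across the whole image.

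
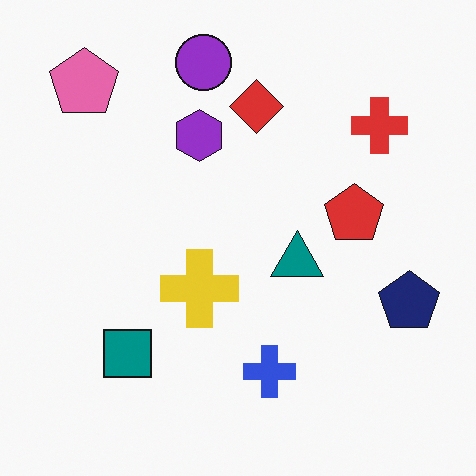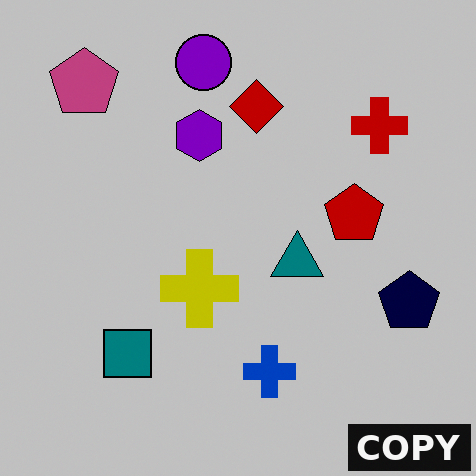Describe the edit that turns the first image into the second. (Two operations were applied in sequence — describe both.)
It was heavily posterized to just a handful of flat colors, then watermarked with the text "COPY" in the lower-right corner.

Each flat color has snapped to a coarser quantized level — most visibly, the near-white background has dropped to a flat grey. A dark label reading "COPY" appears in the lower-right corner.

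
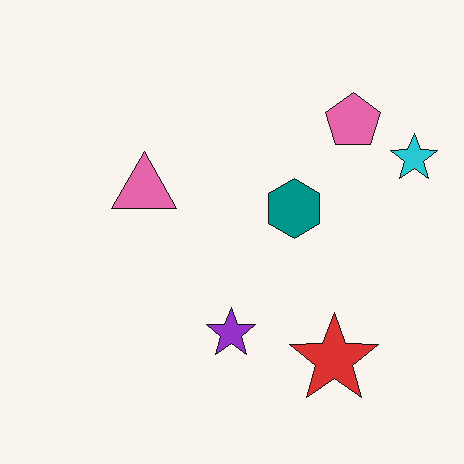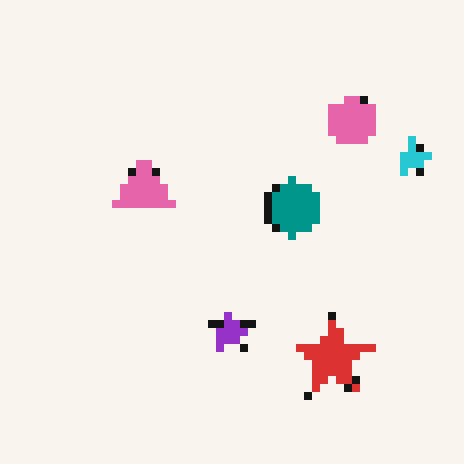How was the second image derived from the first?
The second image is the first moderately pixelated.

Shapes are reduced to large square blocks; fine edges and outlines are lost — a downscale-then-upscale (mosaic) effect.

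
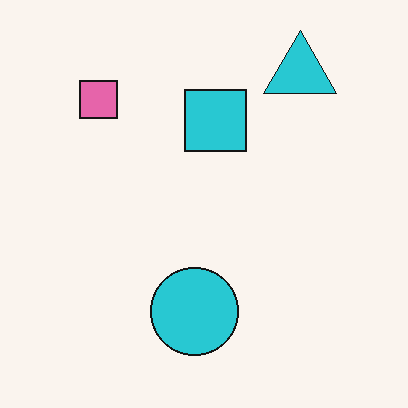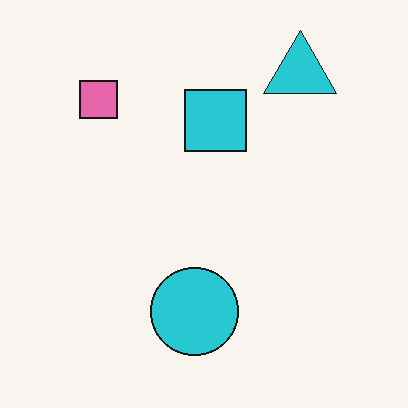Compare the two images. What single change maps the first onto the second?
The second image is the first given moderate JPEG compression.

Blocky 8×8 compression artifacts appear around shape edges and the flat background shows ringing — characteristic JPEG degradation.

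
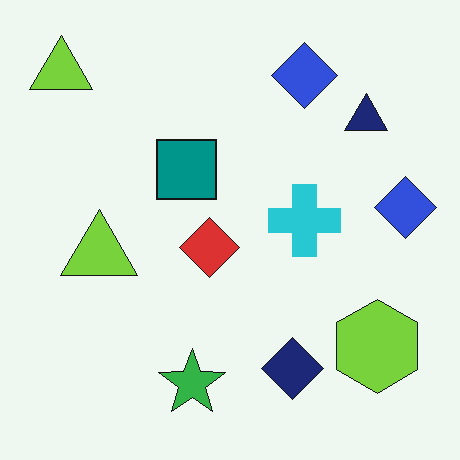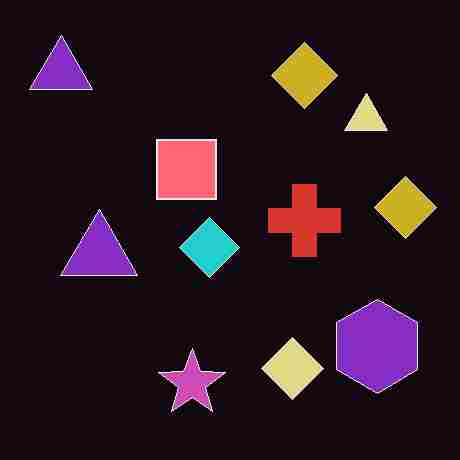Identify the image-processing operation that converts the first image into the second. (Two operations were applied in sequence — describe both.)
The transformation is: color-inverted (negative), then heavily JPEG-compressed with obvious blocking artifacts.

The light background has become dark and every shape's color is its complement — a photographic negative. Blocky 8×8 compression artifacts appear around shape edges and the flat background shows ringing — characteristic JPEG degradation.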